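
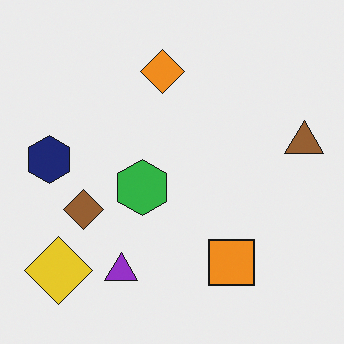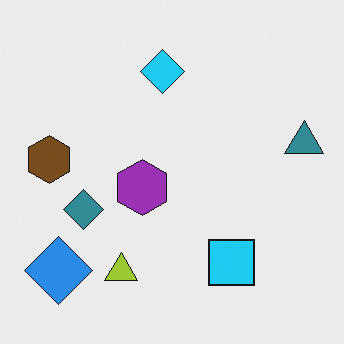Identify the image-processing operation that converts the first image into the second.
The image was hue-shifted by a large amount.

Every shape's color has rotated by the same amount around the hue wheel — a uniform hue shift.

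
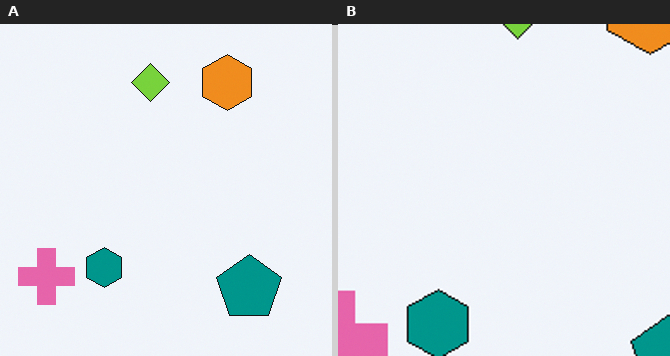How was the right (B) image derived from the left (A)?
The image was cropped to a noticeably smaller region and rescaled.

The visible shapes are larger and the field of view is narrower; shapes near the original edges may be partly or wholly outside the frame — a crop-and-rescale.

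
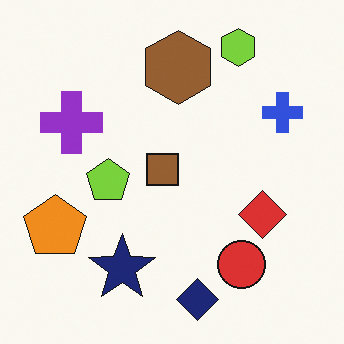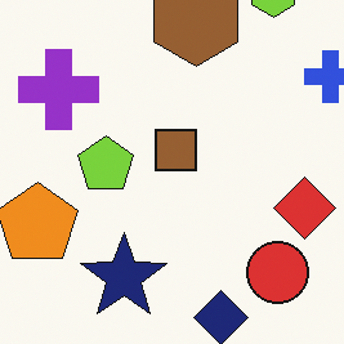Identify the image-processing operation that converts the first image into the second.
The transformation is: cropped to a modestly smaller region and rescaled.

The visible shapes are larger and the field of view is narrower; shapes near the original edges may be partly or wholly outside the frame — a crop-and-rescale.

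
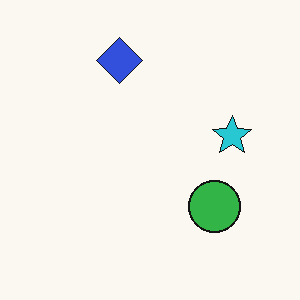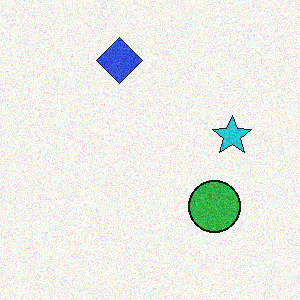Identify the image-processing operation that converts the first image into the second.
The transformation is: degraded with visible gaussian noise.

Random speckle covers the whole image, including the flat background.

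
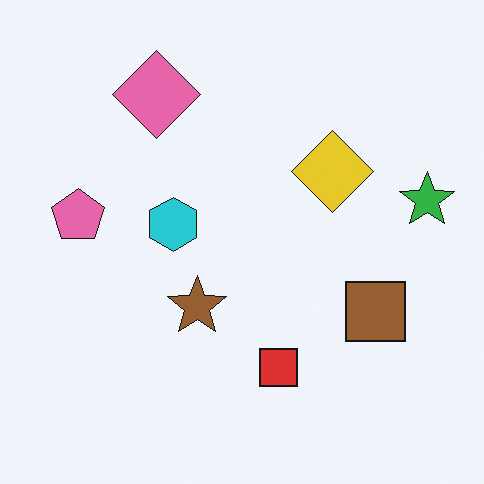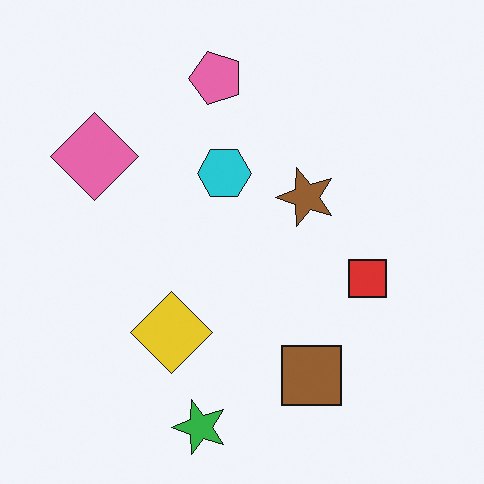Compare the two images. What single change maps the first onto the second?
The transformation is: transposed (reflected across the top-left ↔ bottom-right diagonal).

Shapes have swapped their row and column positions — what was in the top-right is now in the bottom-left — a diagonal reflection.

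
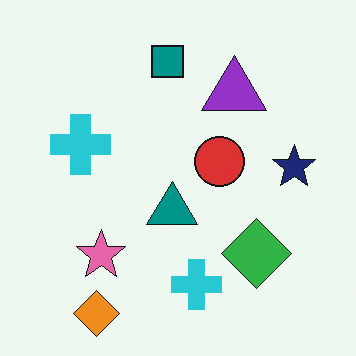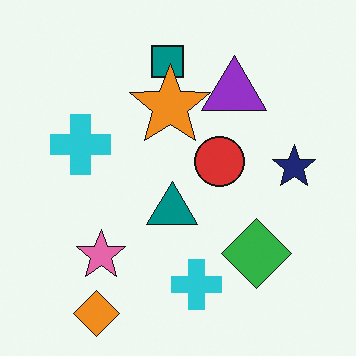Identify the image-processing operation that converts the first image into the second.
It was overlaid with an additional orange star.

An orange star appears in the second image that is absent from the first.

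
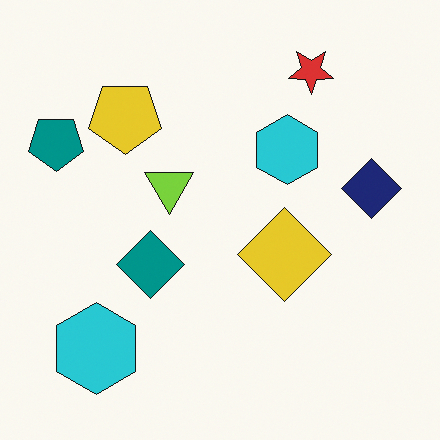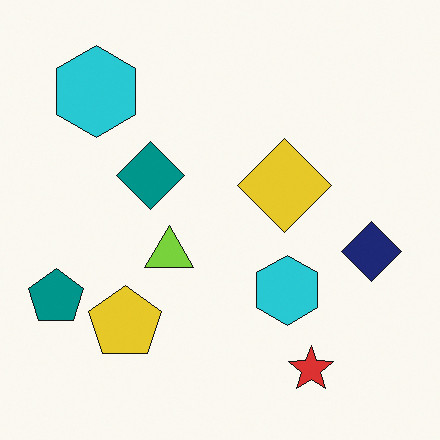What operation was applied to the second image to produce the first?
It was flipped vertically (top ↔ bottom).

The red star is in the bottom-right of the second image and the top-right of the first — shapes on opposite sides of the horizontal midline have swapped in a mirror flip.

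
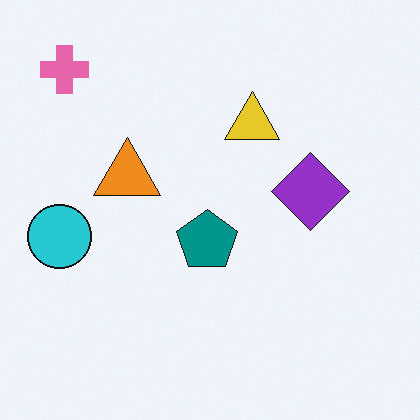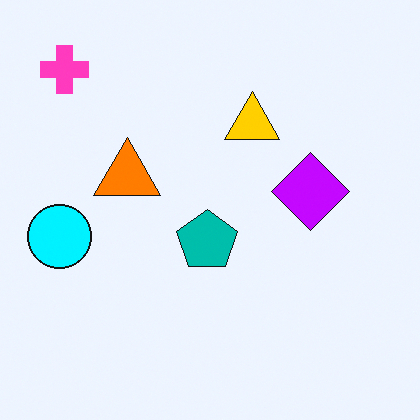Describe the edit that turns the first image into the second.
It was made much more vivid (saturation change).

All colors are more vivid — a global saturation change.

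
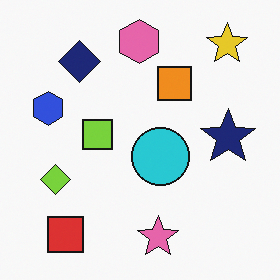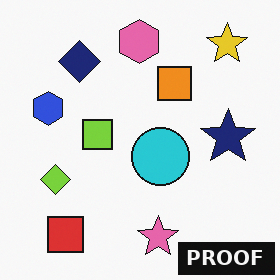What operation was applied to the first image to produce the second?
The second image is the first watermarked with the text "PROOF" in the lower-right corner.

A dark label reading "PROOF" appears in the lower-right corner.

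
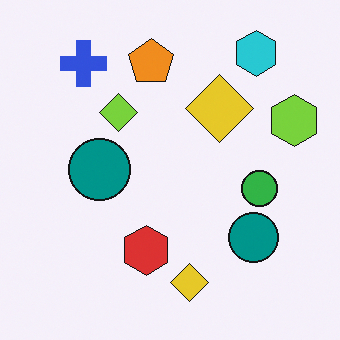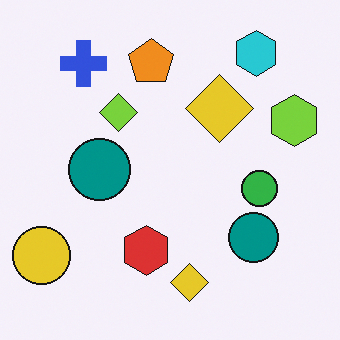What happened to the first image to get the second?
It was overlaid with an additional yellow circle.

A yellow circle appears in the second image that is absent from the first.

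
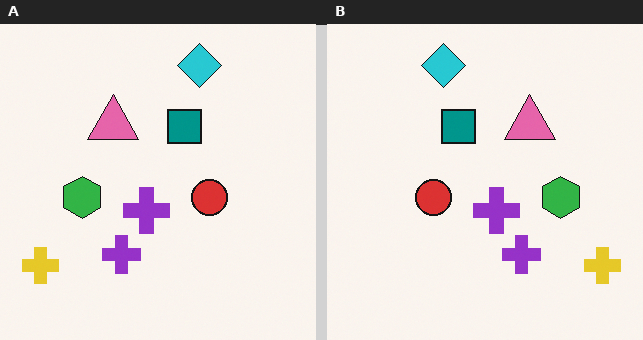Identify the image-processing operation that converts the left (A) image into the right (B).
Flipped horizontally (left ↔ right).

The yellow cross is in the bottom-left of the left (A) image and the bottom-right of the right (B) — shapes on opposite sides of the vertical midline have swapped in a mirror flip.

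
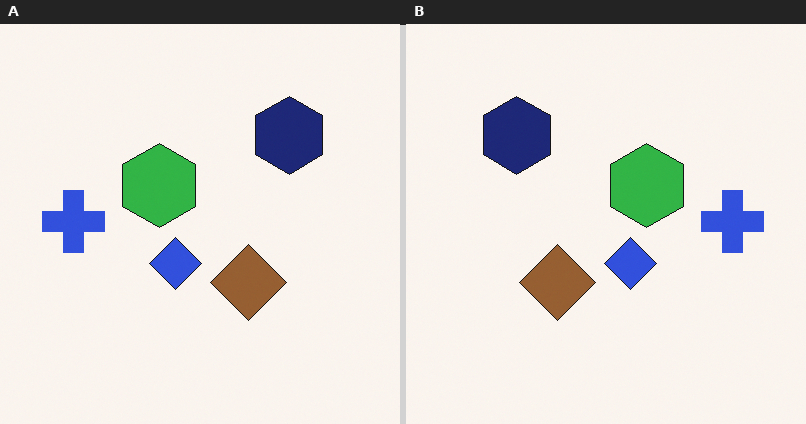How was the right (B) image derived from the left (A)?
Flipped horizontally (left ↔ right).

The blue cross is in the left of the left (A) image and the right of the right (B) — shapes on opposite sides of the vertical midline have swapped in a mirror flip.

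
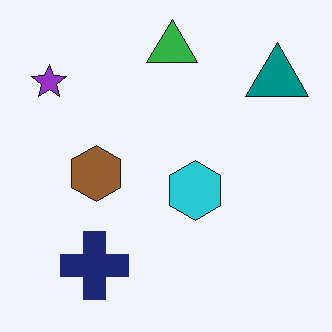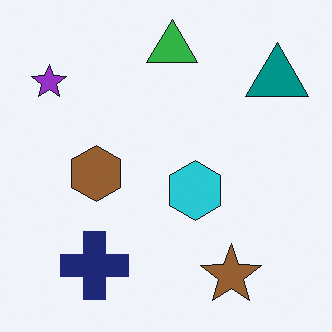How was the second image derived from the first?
The image was overlaid with an additional brown star.

A brown star appears in the second image that is absent from the first.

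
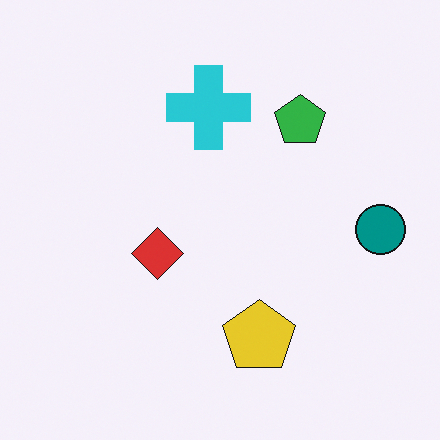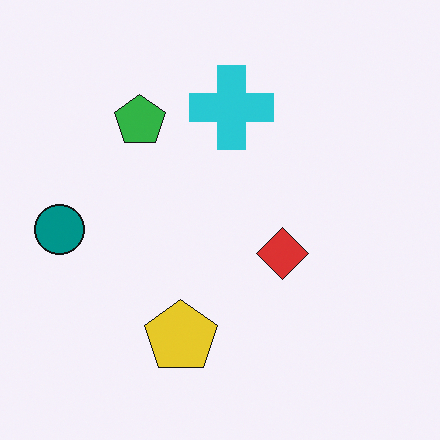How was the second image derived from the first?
This is the original image flipped horizontally (left ↔ right).

The teal circle is in the right of the first image and the left of the second — shapes on opposite sides of the vertical midline have swapped in a mirror flip.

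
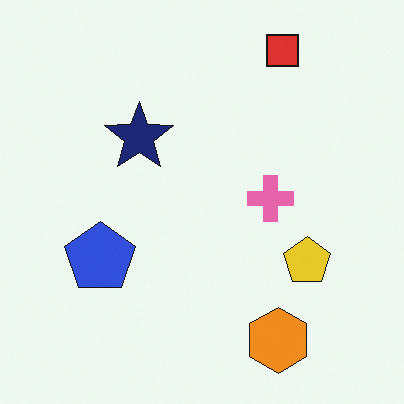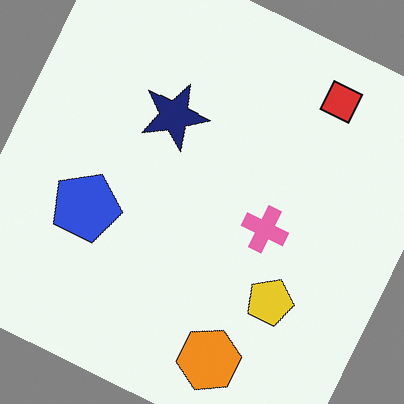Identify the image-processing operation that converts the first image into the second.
It was rotated clockwise by a clearly visible amount.

Every shape is tilted by the same angle and the image corners show triangular fill wedges — a whole-image rotation by a non-right angle.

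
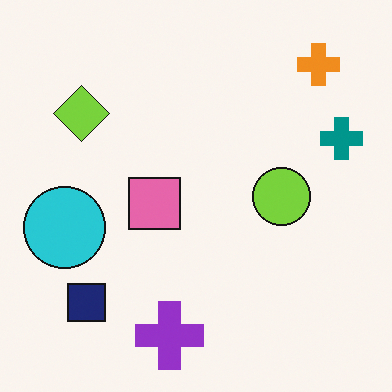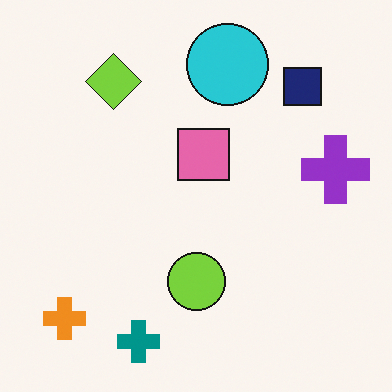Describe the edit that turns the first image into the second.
The transformation is: transposed (reflected across the top-left ↔ bottom-right diagonal).

Shapes have swapped their row and column positions — what was in the top-right is now in the bottom-left — a diagonal reflection.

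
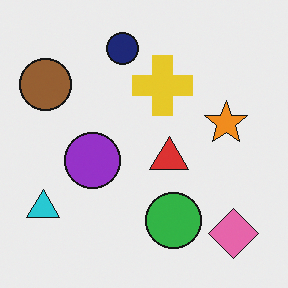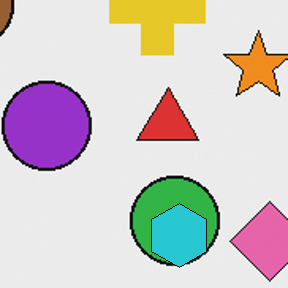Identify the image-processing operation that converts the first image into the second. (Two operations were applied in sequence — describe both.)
The image was cropped slightly and scaled back up, then overlaid with an additional cyan hexagon.

The visible shapes are larger and the field of view is narrower; shapes near the original edges may be partly or wholly outside the frame — a crop-and-rescale. A cyan hexagon appears in the second image that is absent from the first.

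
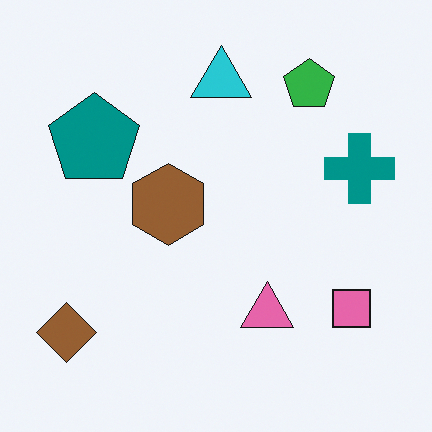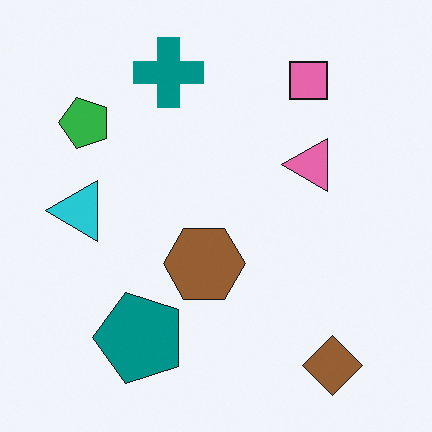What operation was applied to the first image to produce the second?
The image was rotated 90° counter-clockwise.

The brown diamond sits in the bottom-left of the first image and the bottom-right of the second — consistent with a whole-image 90° counter-clockwise rotation.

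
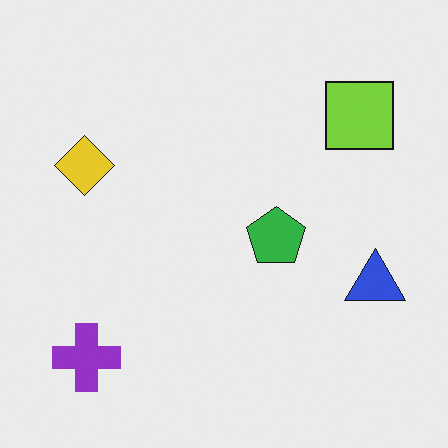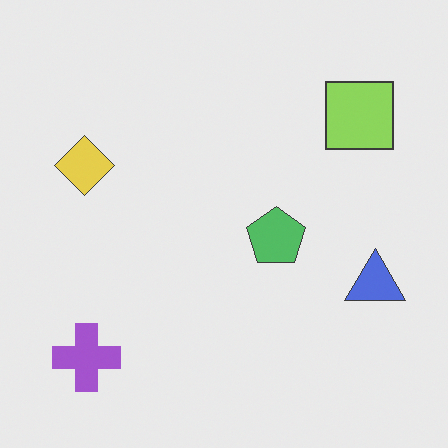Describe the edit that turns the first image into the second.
Given slightly reduced contrast.

Tones are pushed toward mid-grey across the whole image — a global contrast change.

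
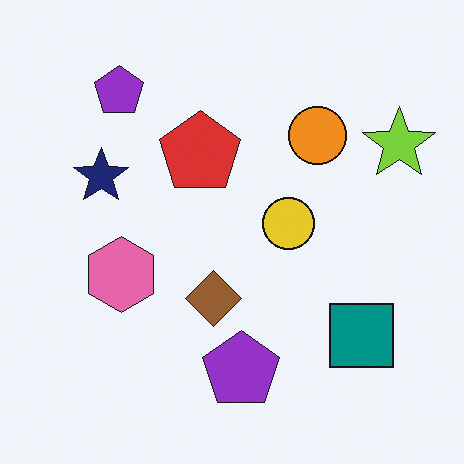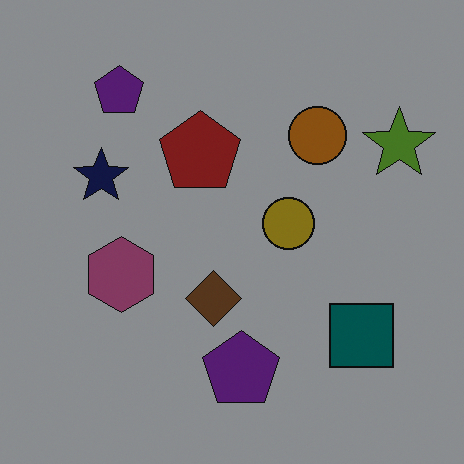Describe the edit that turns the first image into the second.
It was noticeably darkened.

Every pixel — background and shapes alike — is uniformly darkened.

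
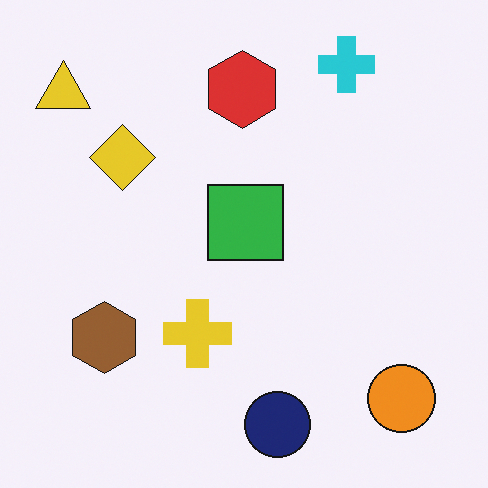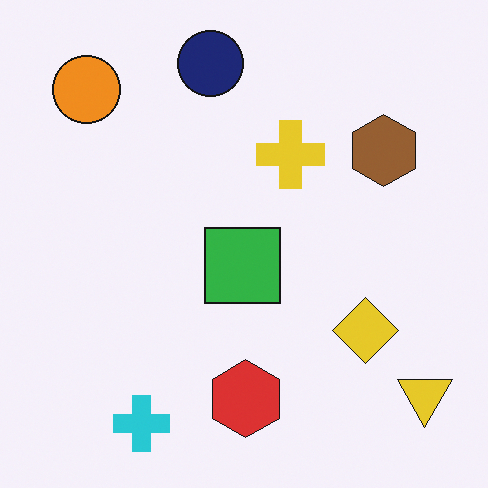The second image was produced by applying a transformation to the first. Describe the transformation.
Rotated 180°.

The yellow triangle sits in the top-left of the first image and the bottom-right of the second — consistent with a whole-image 180° rotation.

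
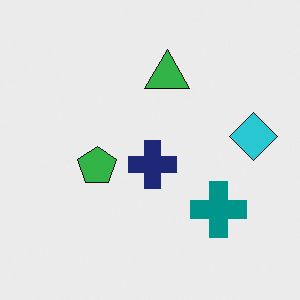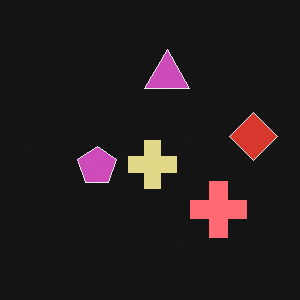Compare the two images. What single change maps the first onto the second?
It was color-inverted (negative).

The light background has become dark and every shape's color is its complement — a photographic negative.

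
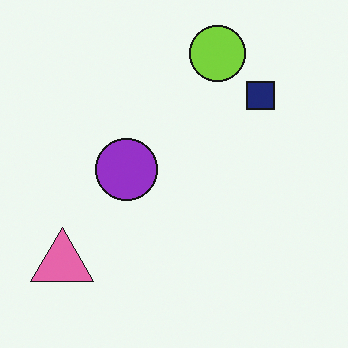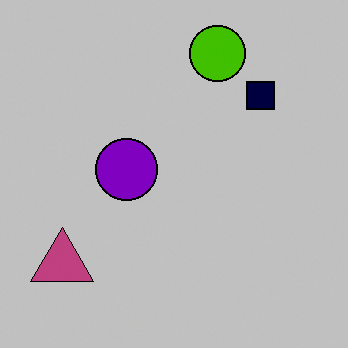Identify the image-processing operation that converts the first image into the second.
Heavily posterized to just a handful of flat colors.

Each flat color has snapped to a coarser quantized level — most visibly, the near-white background has dropped to a flat grey.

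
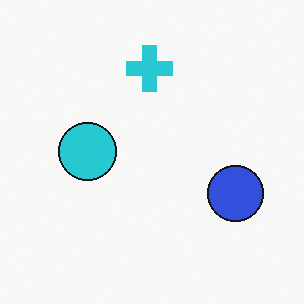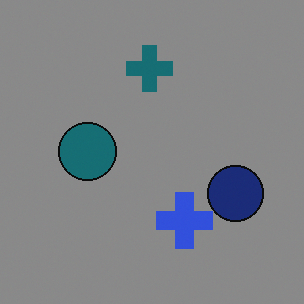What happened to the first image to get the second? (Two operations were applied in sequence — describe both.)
The second image is the first substantially darkened, then overlaid with an additional blue cross.

Every pixel — background and shapes alike — is uniformly darkened. A blue cross appears in the second image that is absent from the first.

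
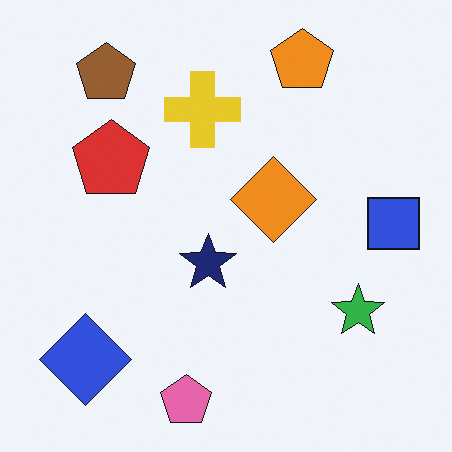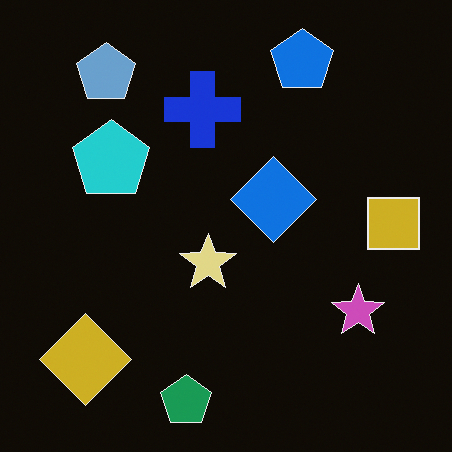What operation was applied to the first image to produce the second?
The second image is the first color-inverted (negative).

The light background has become dark and every shape's color is its complement — a photographic negative.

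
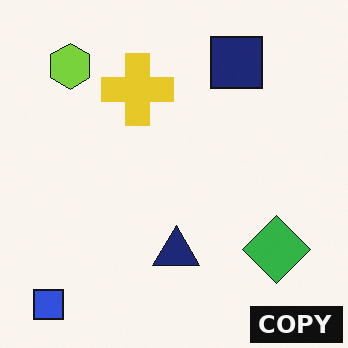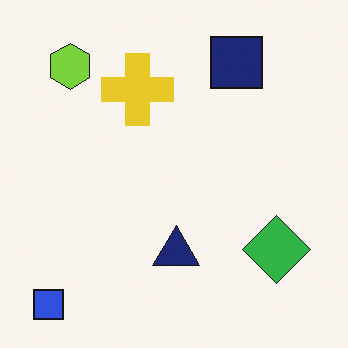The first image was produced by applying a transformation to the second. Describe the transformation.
This is the original image watermarked with the text "COPY" in the lower-right corner.

A dark label reading "COPY" appears in the lower-right corner.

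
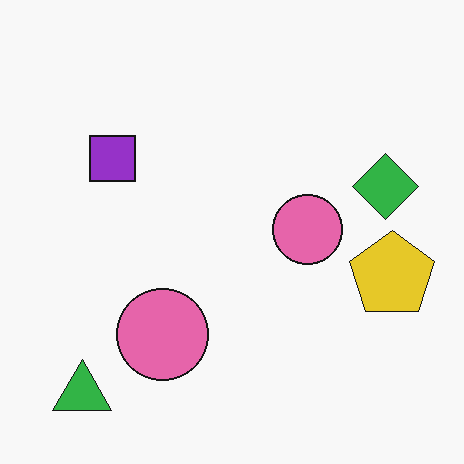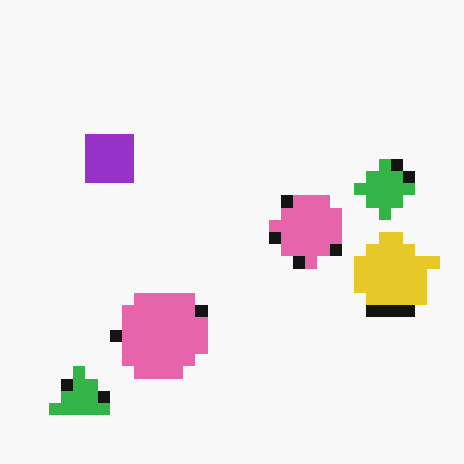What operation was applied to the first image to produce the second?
The image was heavily pixelated into large blocks.

Shapes are reduced to large square blocks; fine edges and outlines are lost — a downscale-then-upscale (mosaic) effect.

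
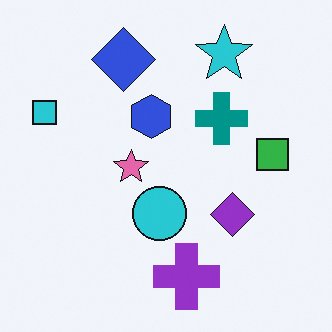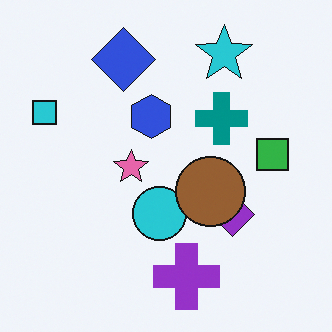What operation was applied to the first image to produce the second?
It was overlaid with an additional brown circle.

A brown circle appears in the second image that is absent from the first.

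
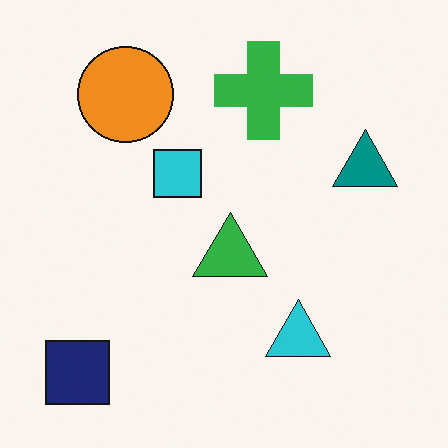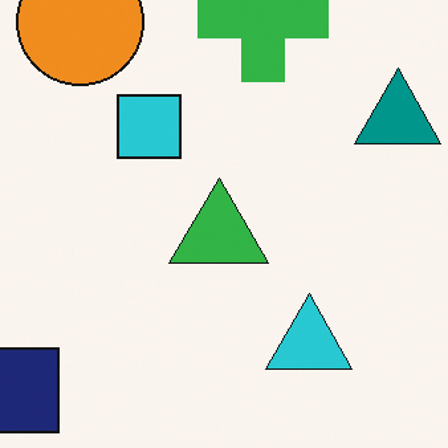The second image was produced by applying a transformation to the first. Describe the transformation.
It was cropped to a modestly smaller region and rescaled.

The visible shapes are larger and the field of view is narrower; shapes near the original edges may be partly or wholly outside the frame — a crop-and-rescale.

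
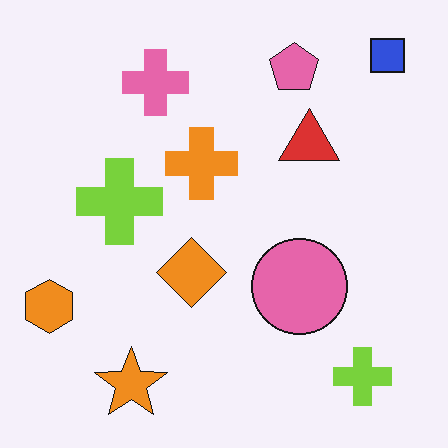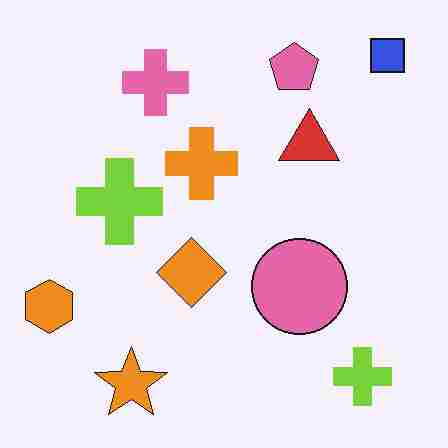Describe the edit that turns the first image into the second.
The transformation is: degraded with heavy JPEG compression.

Blocky 8×8 compression artifacts appear around shape edges and the flat background shows ringing — characteristic JPEG degradation.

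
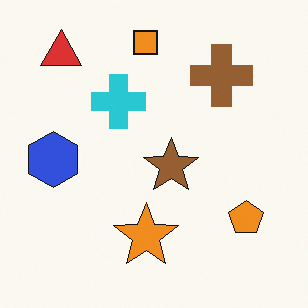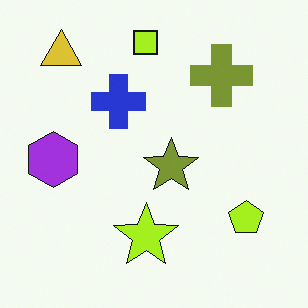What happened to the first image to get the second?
The second image is the first hue-shifted slightly.

Every shape's color has rotated by the same amount around the hue wheel — a uniform hue shift.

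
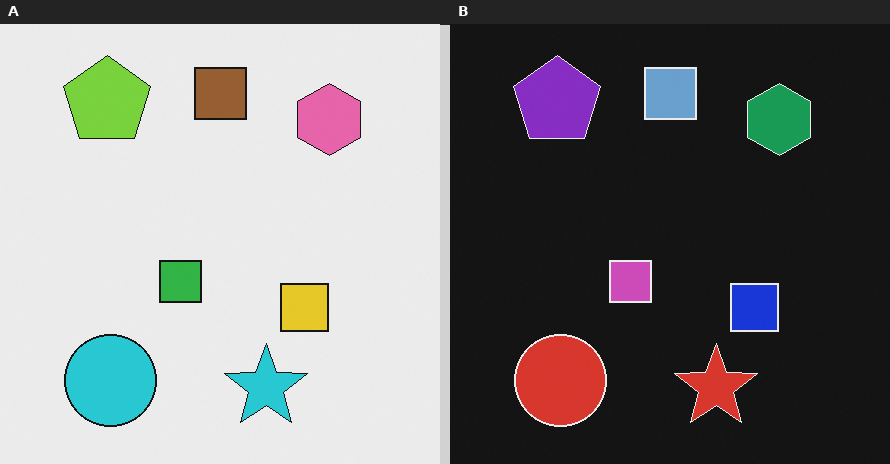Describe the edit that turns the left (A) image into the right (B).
The image was color-inverted (negative).

The light background has become dark and every shape's color is its complement — a photographic negative.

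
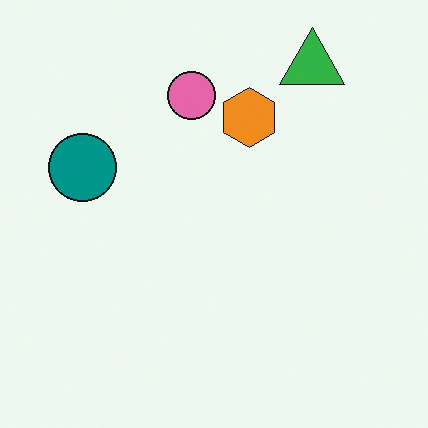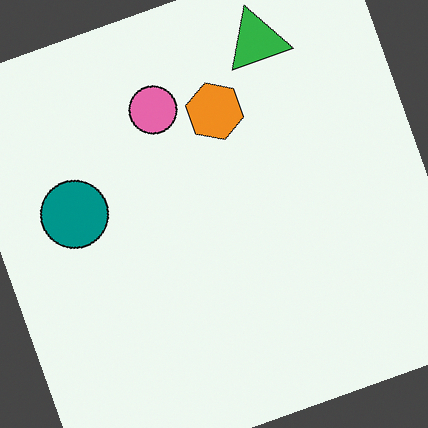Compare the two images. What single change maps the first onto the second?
This is the original image rotated counter-clockwise by a moderate amount.

Every shape is tilted by the same angle and the image corners show triangular fill wedges — a whole-image rotation by a non-right angle.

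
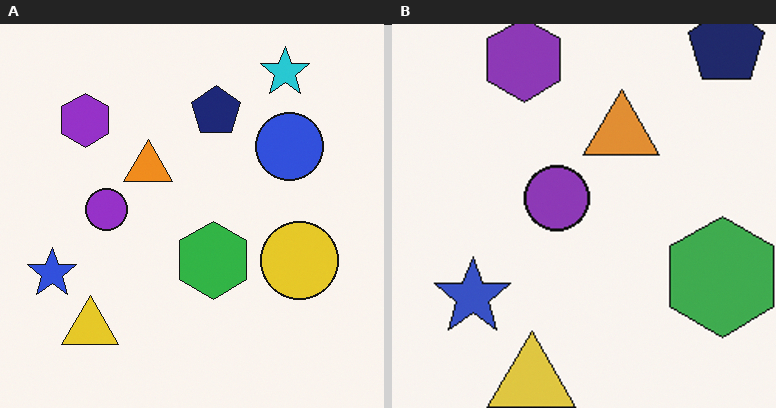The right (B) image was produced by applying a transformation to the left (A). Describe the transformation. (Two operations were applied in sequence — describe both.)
Slightly desaturated, then cropped slightly and scaled back up.

All colors are more muted and greyish — a global saturation change. The visible shapes are larger and the field of view is narrower; shapes near the original edges may be partly or wholly outside the frame — a crop-and-rescale.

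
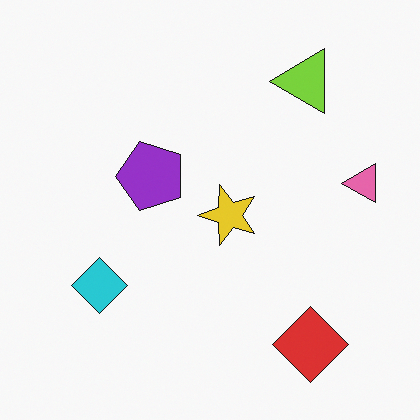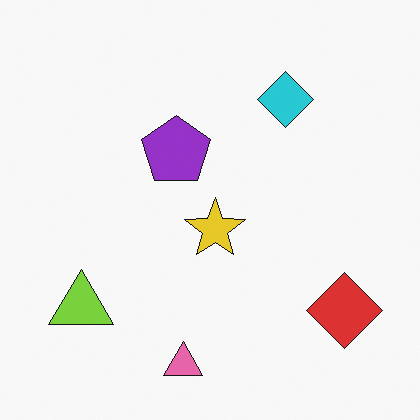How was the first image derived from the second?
The image was transposed (reflected across the top-left ↔ bottom-right diagonal).

Shapes have swapped their row and column positions — what was in the top-right is now in the bottom-left — a diagonal reflection.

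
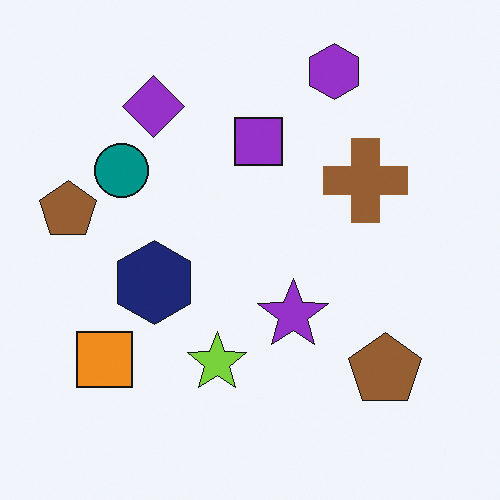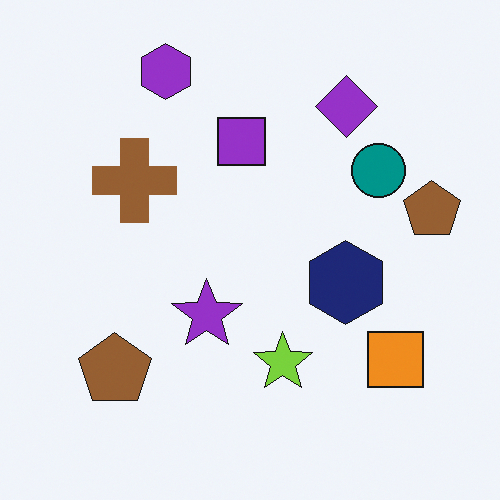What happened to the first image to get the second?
The transformation is: flipped horizontally (left ↔ right).

The orange square is in the bottom-left of the first image and the bottom-right of the second — shapes on opposite sides of the vertical midline have swapped in a mirror flip.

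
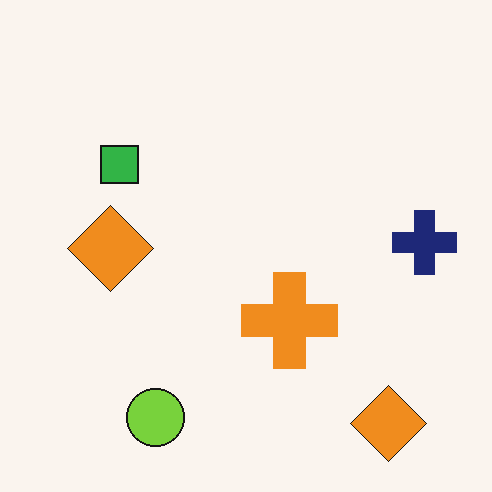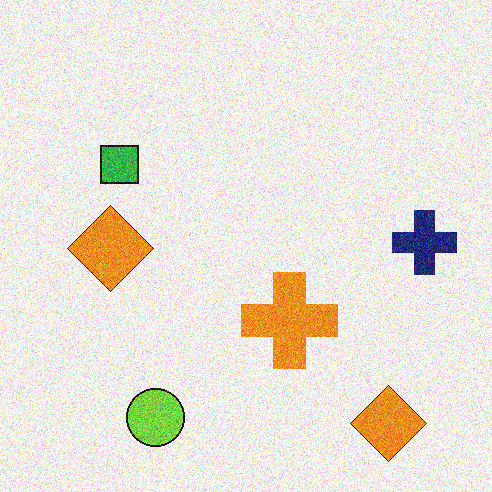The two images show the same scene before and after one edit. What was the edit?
Degraded with moderate additive noise.

Random speckle covers the whole image, including the flat background.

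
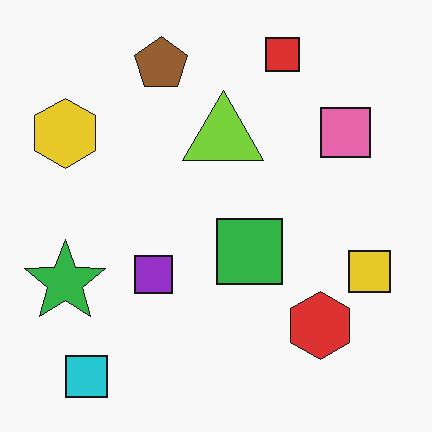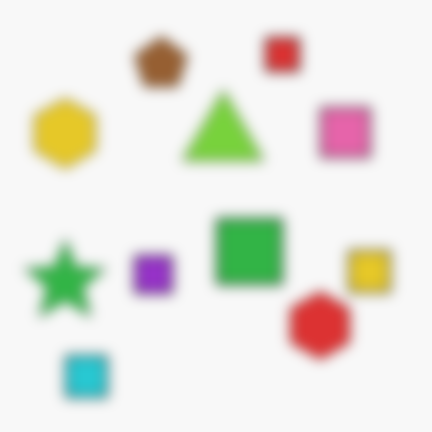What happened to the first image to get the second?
This is the original image strongly gaussian-blurred.

Shape edges and outlines are uniformly softened across the whole image.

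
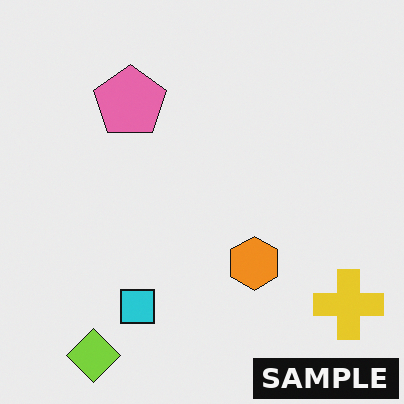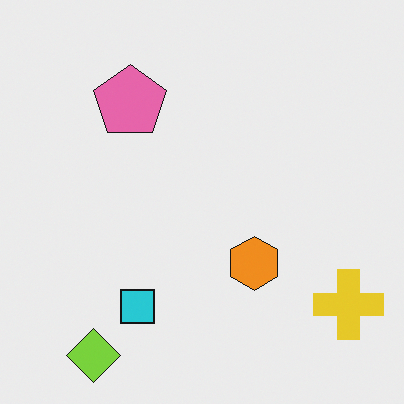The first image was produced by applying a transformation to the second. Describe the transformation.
The transformation is: watermarked with the text "SAMPLE" in the lower-right corner.

A dark label reading "SAMPLE" appears in the lower-right corner.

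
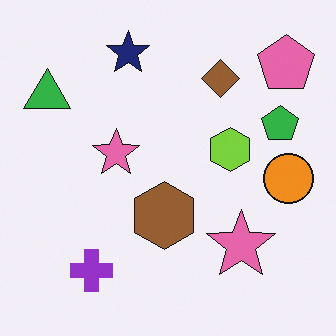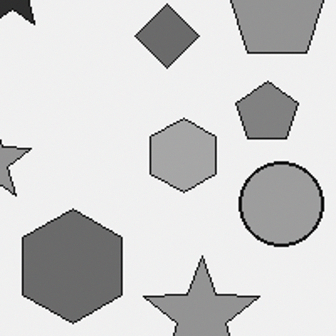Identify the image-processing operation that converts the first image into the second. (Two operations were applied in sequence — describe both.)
Cropped to a noticeably smaller region and rescaled, then converted to grayscale.

The visible shapes are larger and the field of view is narrower; shapes near the original edges may be partly or wholly outside the frame — a crop-and-rescale. All color is removed — every shape is now a shade of grey.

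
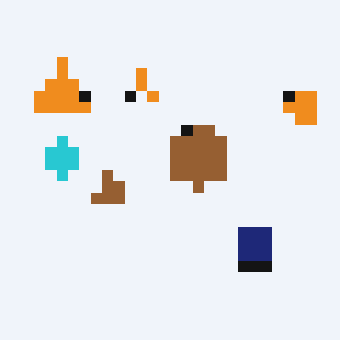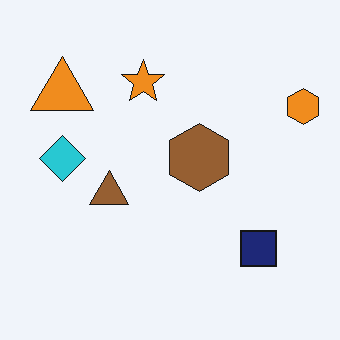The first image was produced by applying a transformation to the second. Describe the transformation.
This is the original image heavily pixelated into large blocks.

Shapes are reduced to large square blocks; fine edges and outlines are lost — a downscale-then-upscale (mosaic) effect.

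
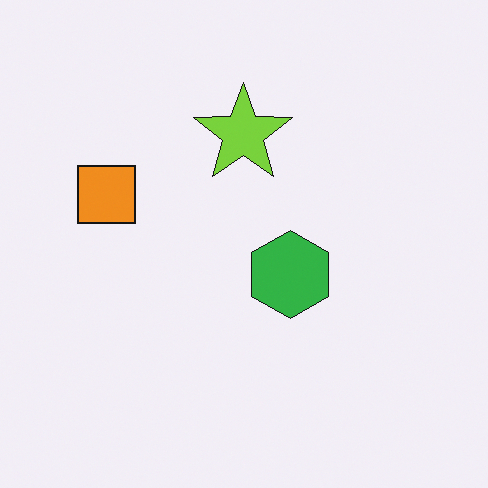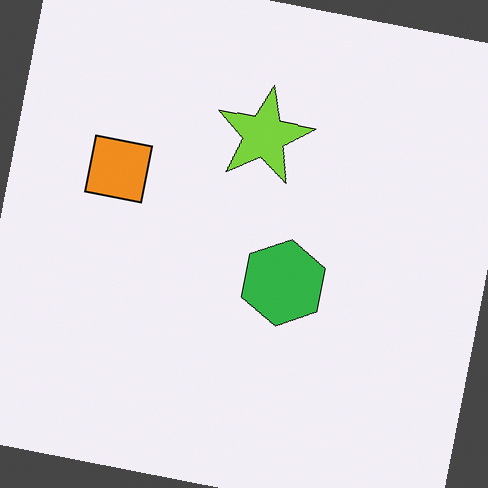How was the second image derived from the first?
The second image is the first rotated clockwise by a few degrees.

Every shape is tilted by the same angle and the image corners show triangular fill wedges — a whole-image rotation by a non-right angle.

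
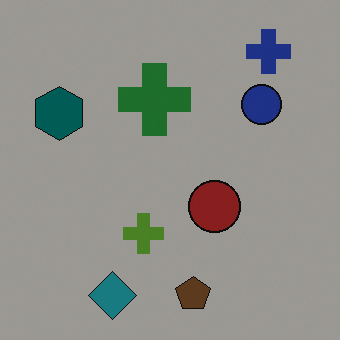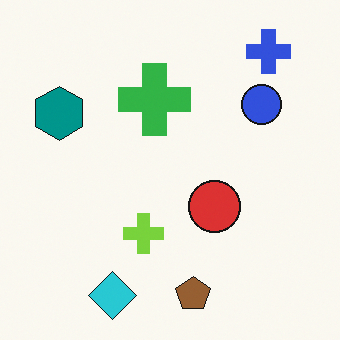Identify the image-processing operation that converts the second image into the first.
The transformation is: darkened a lot.

Every pixel — background and shapes alike — is uniformly darkened.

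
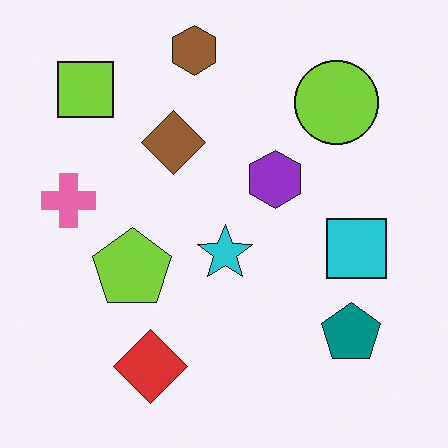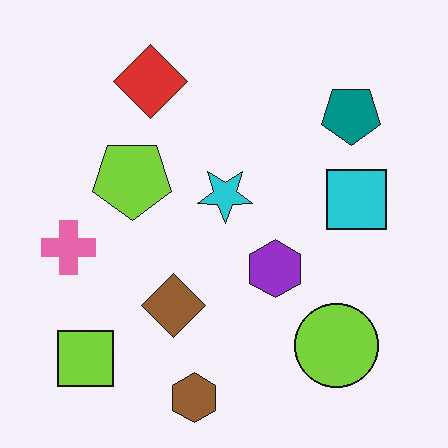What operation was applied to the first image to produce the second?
The image was flipped vertically (top ↔ bottom).

The brown hexagon is in the top of the first image and the bottom of the second — shapes on opposite sides of the horizontal midline have swapped in a mirror flip.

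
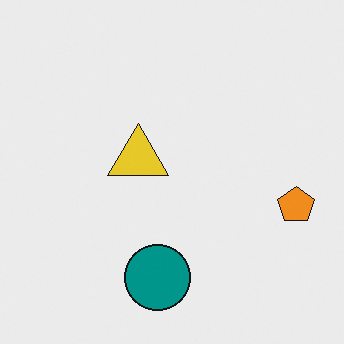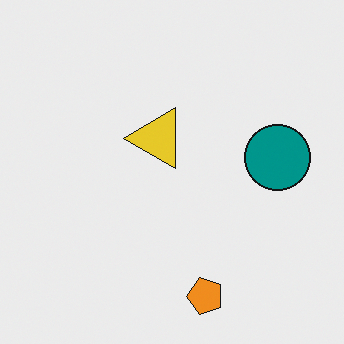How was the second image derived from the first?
Transposed (reflected across the top-left ↔ bottom-right diagonal).

Shapes have swapped their row and column positions — what was in the top-right is now in the bottom-left — a diagonal reflection.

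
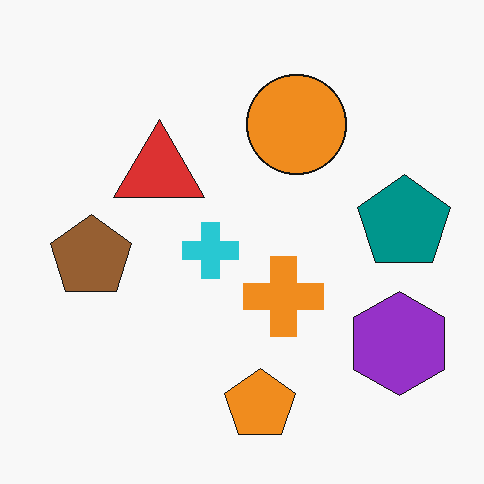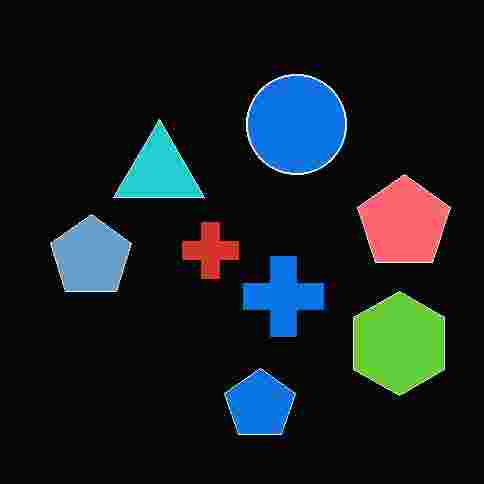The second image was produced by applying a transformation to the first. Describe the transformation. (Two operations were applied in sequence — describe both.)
This is the original image heavily JPEG-compressed with obvious blocking artifacts, then color-inverted (negative).

Blocky 8×8 compression artifacts appear around shape edges and the flat background shows ringing — characteristic JPEG degradation. The light background has become dark and every shape's color is its complement — a photographic negative.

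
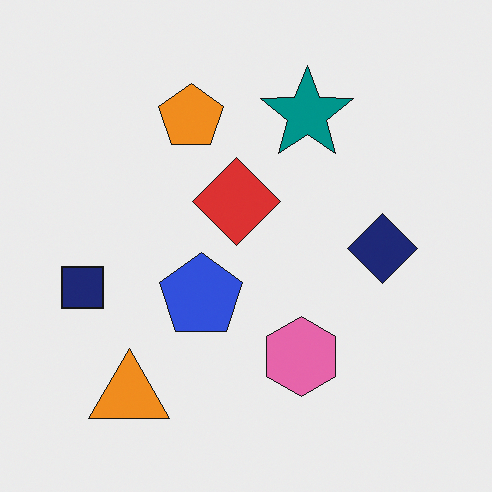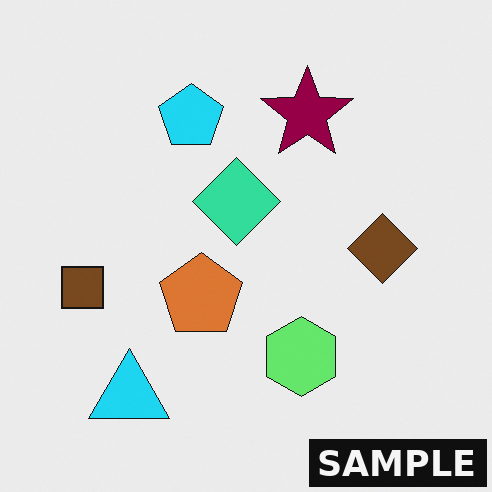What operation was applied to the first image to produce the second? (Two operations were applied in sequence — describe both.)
Hue-shifted through roughly half the color wheel, then watermarked with the text "SAMPLE" in the lower-right corner.

Every shape's color has rotated by the same amount around the hue wheel — a uniform hue shift. A dark label reading "SAMPLE" appears in the lower-right corner.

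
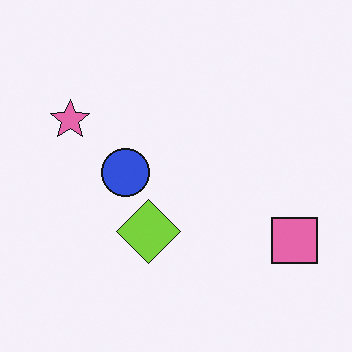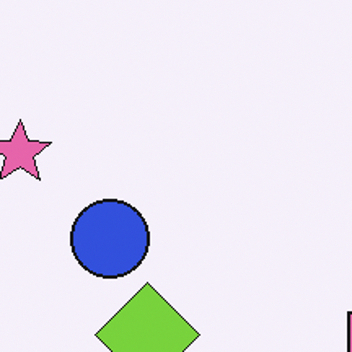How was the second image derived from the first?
The transformation is: cropped to a noticeably smaller region and rescaled.

The visible shapes are larger and the field of view is narrower; shapes near the original edges may be partly or wholly outside the frame — a crop-and-rescale.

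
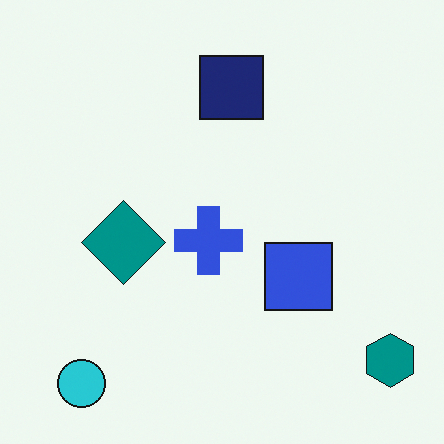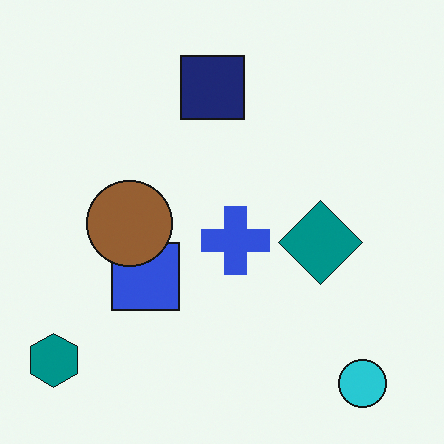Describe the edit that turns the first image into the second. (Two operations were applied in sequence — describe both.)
It was flipped horizontally (left ↔ right), then overlaid with an additional brown circle.

The teal hexagon is in the bottom-right of the first image and the bottom-left of the second — shapes on opposite sides of the vertical midline have swapped in a mirror flip. A brown circle appears in the second image that is absent from the first.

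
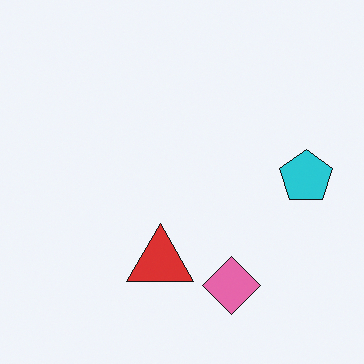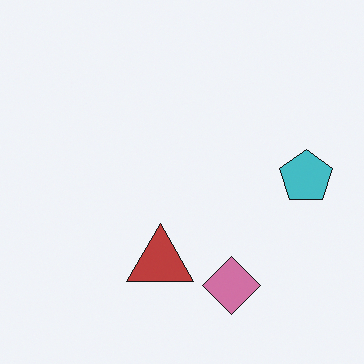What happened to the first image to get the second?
The transformation is: slightly desaturated.

All colors are more muted and greyish — a global saturation change.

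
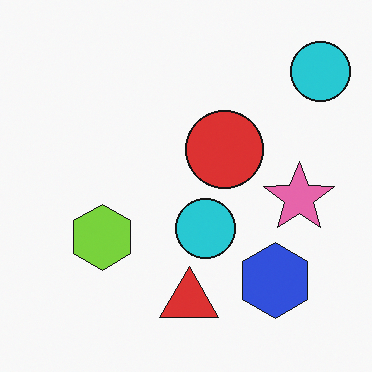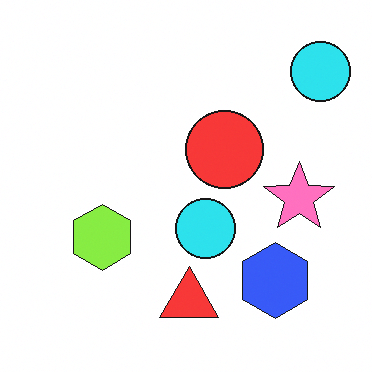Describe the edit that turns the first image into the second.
The transformation is: brightened a little.

Every pixel — background and shapes alike — is uniformly brightened.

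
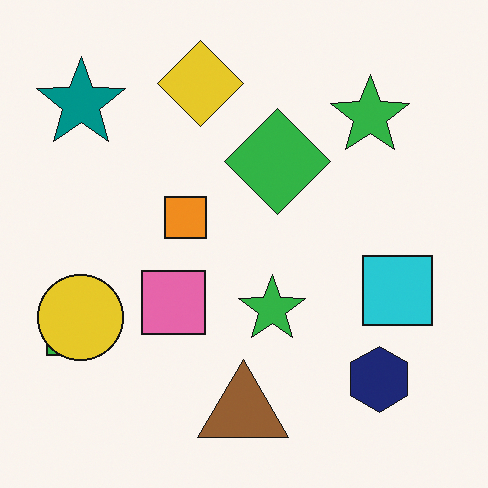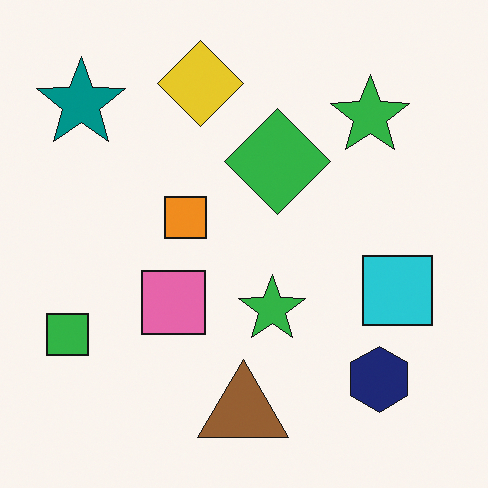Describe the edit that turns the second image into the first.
The image was overlaid with an additional yellow circle.

A yellow circle appears in the first image that is absent from the second.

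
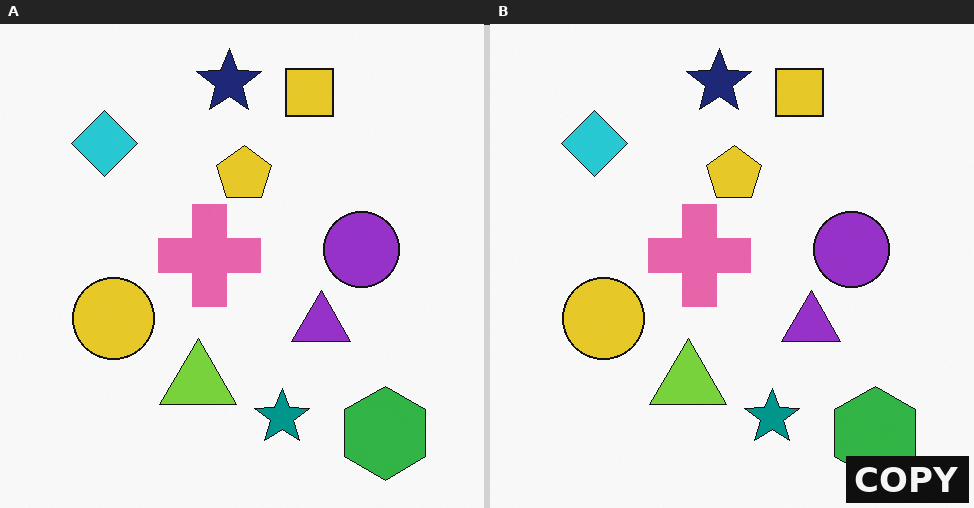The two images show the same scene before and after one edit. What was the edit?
This is the original image watermarked with the text "COPY" in the lower-right corner.

A dark label reading "COPY" appears in the lower-right corner.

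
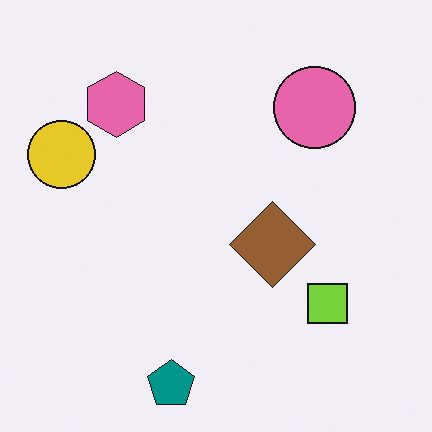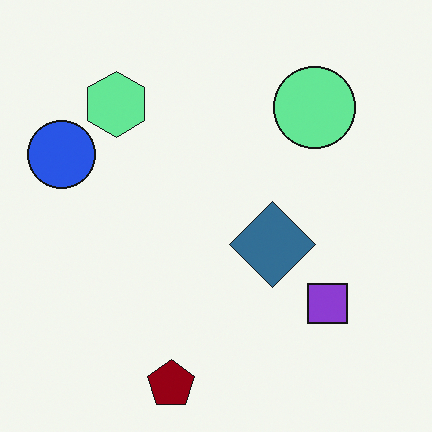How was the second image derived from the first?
The image was hue-shifted by a large amount.

Every shape's color has rotated by the same amount around the hue wheel — a uniform hue shift.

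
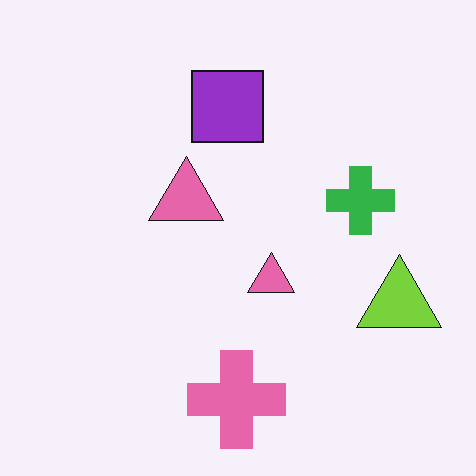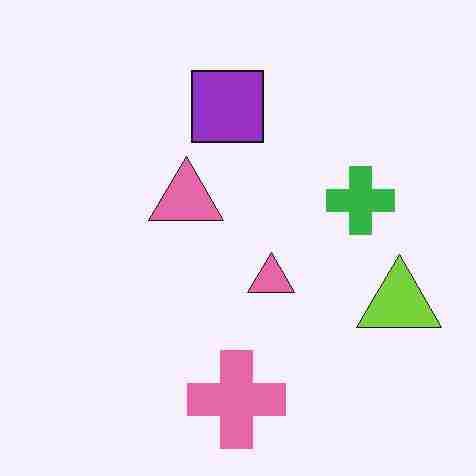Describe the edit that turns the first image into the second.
This is the original image degraded with heavy JPEG compression.

Blocky 8×8 compression artifacts appear around shape edges and the flat background shows ringing — characteristic JPEG degradation.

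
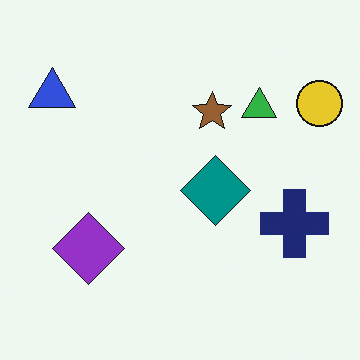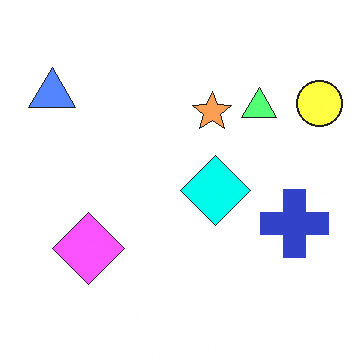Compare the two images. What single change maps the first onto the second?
It was brightened a lot.

Every pixel — background and shapes alike — is uniformly brightened.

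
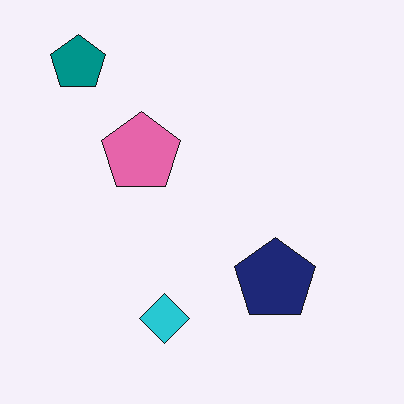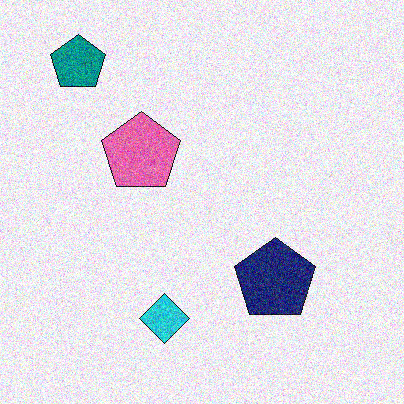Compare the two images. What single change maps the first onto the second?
The transformation is: degraded with strong gaussian noise.

Random speckle covers the whole image, including the flat background.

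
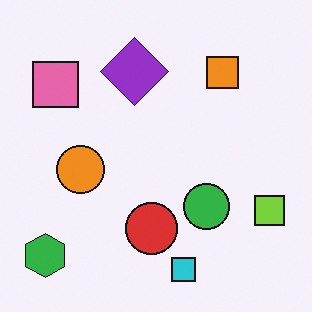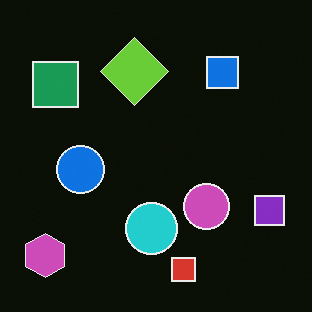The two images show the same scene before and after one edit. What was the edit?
The image was color-inverted (negative).

The light background has become dark and every shape's color is its complement — a photographic negative.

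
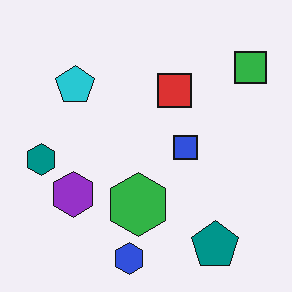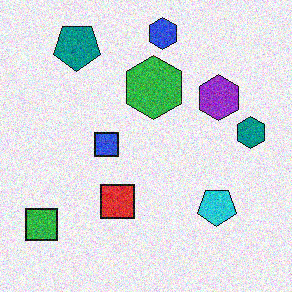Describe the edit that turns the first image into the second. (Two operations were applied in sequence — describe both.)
The second image is the first rotated 180°, then degraded with moderate additive noise.

The green square sits in the top-right of the first image and the bottom-left of the second — consistent with a whole-image 180° rotation. Random speckle covers the whole image, including the flat background.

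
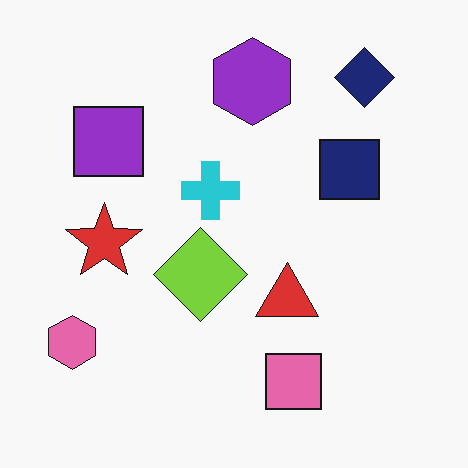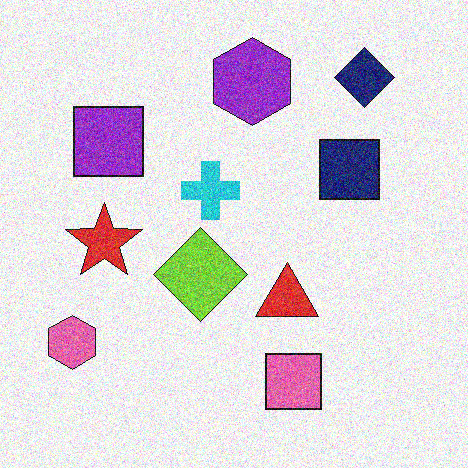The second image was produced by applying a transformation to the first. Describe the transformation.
The image was degraded with heavy additive noise.

Random speckle covers the whole image, including the flat background.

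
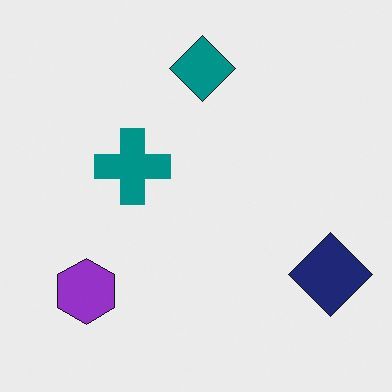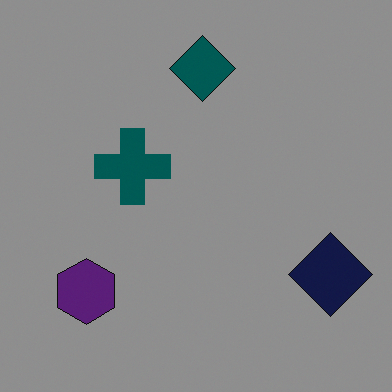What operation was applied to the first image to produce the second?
Darkened a lot.

Every pixel — background and shapes alike — is uniformly darkened.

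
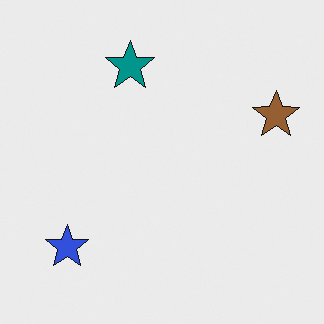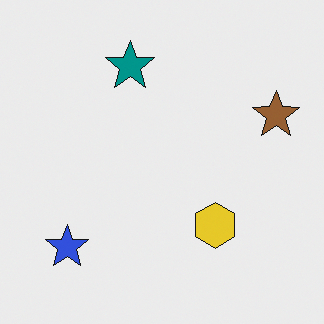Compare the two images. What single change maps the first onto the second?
The second image is the first overlaid with an additional yellow hexagon.

A yellow hexagon appears in the second image that is absent from the first.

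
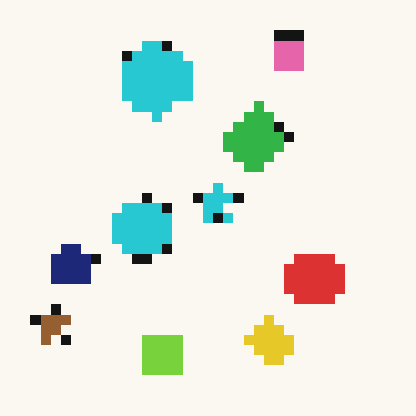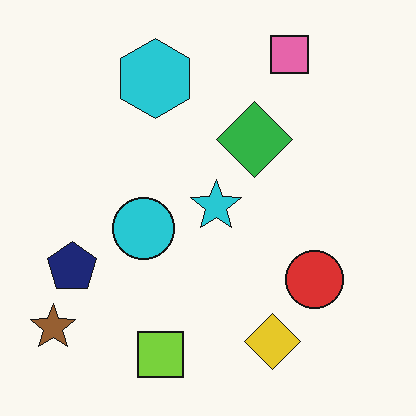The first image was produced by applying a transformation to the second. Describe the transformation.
The first image is the second coarsely pixelated.

Shapes are reduced to large square blocks; fine edges and outlines are lost — a downscale-then-upscale (mosaic) effect.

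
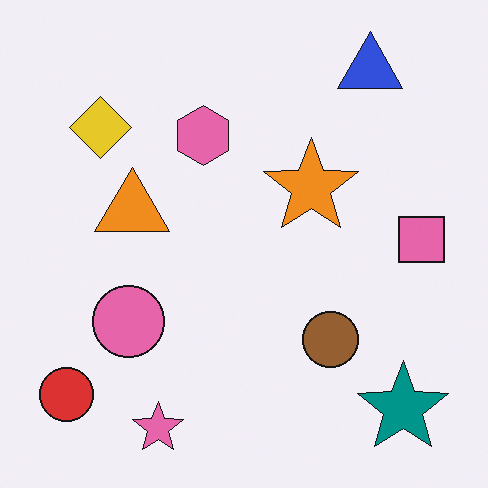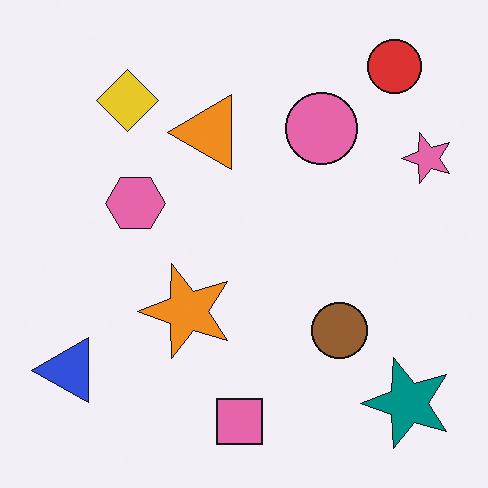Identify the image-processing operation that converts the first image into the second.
The second image is the first transposed (reflected across the top-left ↔ bottom-right diagonal).

Shapes have swapped their row and column positions — what was in the top-right is now in the bottom-left — a diagonal reflection.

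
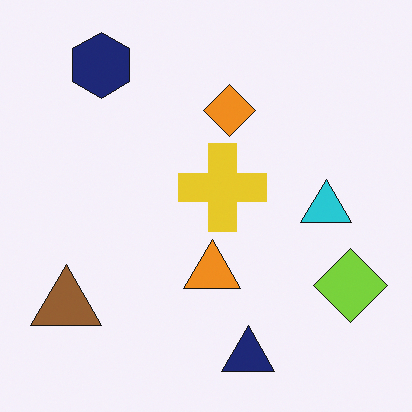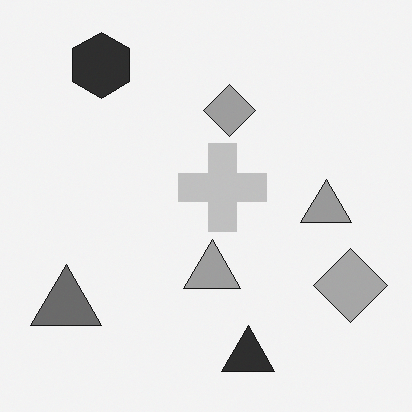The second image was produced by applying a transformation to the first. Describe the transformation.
This is the original image converted to grayscale.

All color is removed — every shape is now a shade of grey.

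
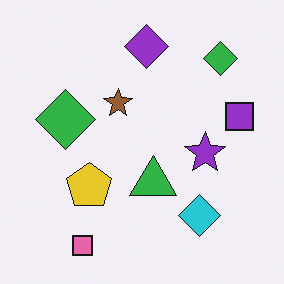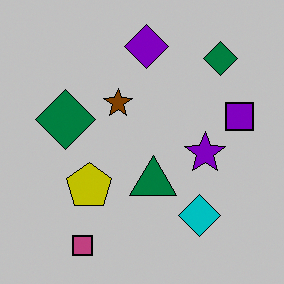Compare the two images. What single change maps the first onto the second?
This is the original image heavily posterized to just a handful of flat colors.

Each flat color has snapped to a coarser quantized level — most visibly, the near-white background has dropped to a flat grey.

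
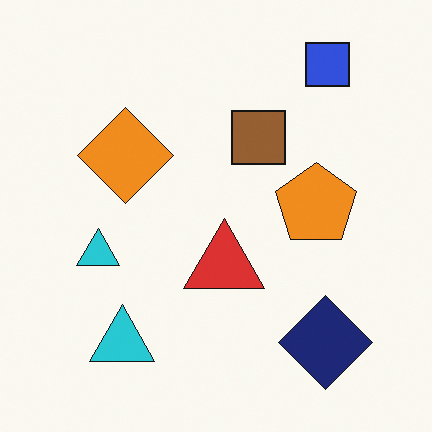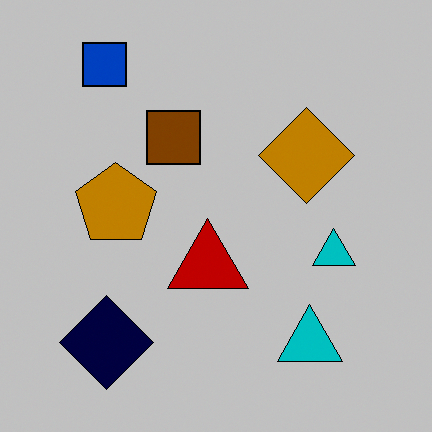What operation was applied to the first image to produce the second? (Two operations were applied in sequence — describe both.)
The second image is the first aggressively posterized, then flipped horizontally (left ↔ right).

Each flat color has snapped to a coarser quantized level — most visibly, the near-white background has dropped to a flat grey. The blue square is in the top-right of the first image and the top-left of the second — shapes on opposite sides of the vertical midline have swapped in a mirror flip.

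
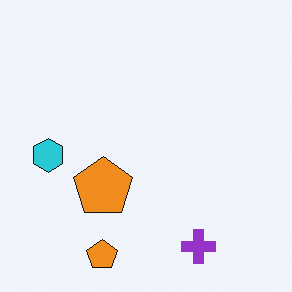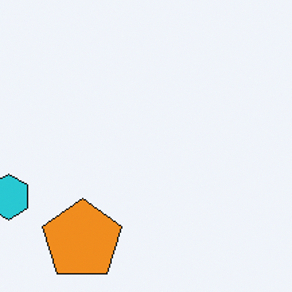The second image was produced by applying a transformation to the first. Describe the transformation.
This is the original image cropped slightly and scaled back up.

The visible shapes are larger and the field of view is narrower; shapes near the original edges may be partly or wholly outside the frame — a crop-and-rescale.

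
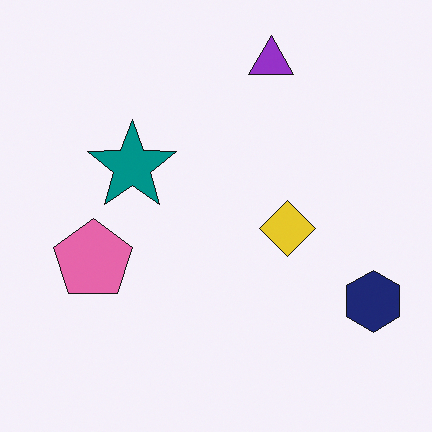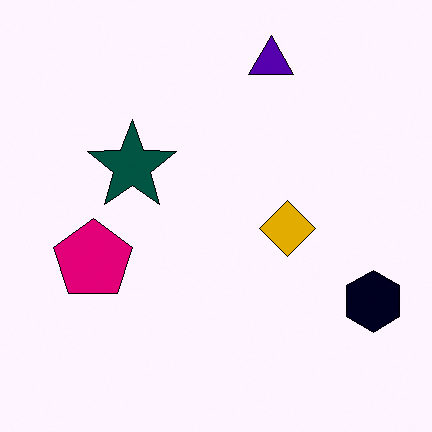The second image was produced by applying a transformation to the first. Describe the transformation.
This is the original image boosted in contrast.

Tones are pushed away from mid-grey across the whole image — a global contrast change.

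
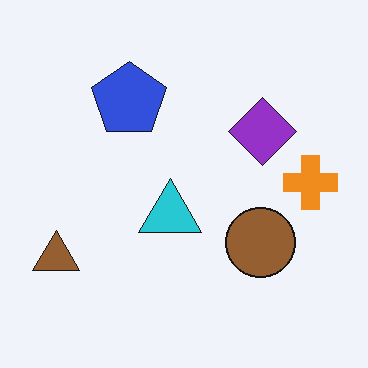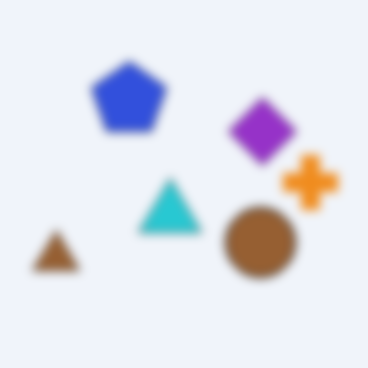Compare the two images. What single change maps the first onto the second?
The image was heavily blurred.

Shape edges and outlines are uniformly softened across the whole image.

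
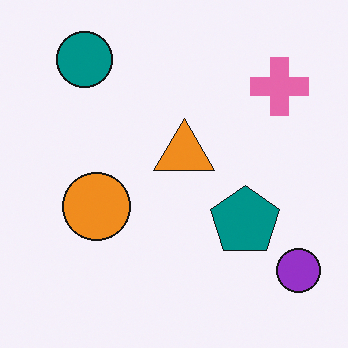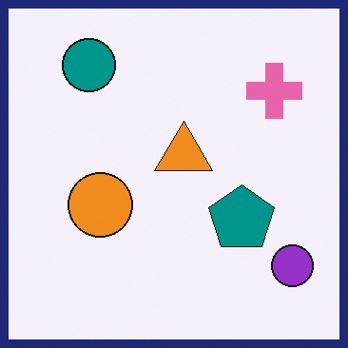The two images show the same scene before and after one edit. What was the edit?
Framed with a navy border.

A solid navy frame runs around the edge of the second image, with the content slightly shrunk inside it.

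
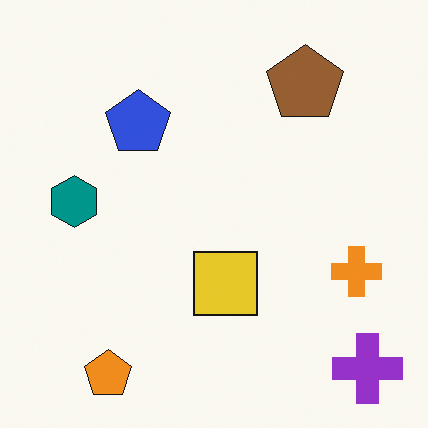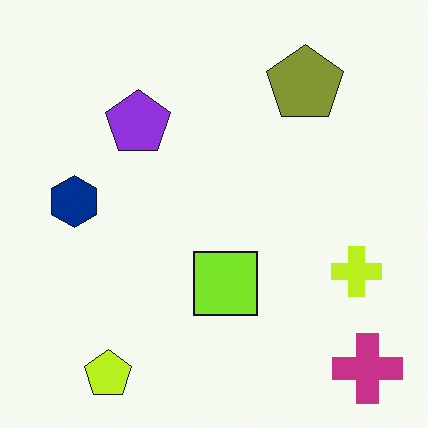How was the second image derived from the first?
The image was hue-shifted slightly.

Every shape's color has rotated by the same amount around the hue wheel — a uniform hue shift.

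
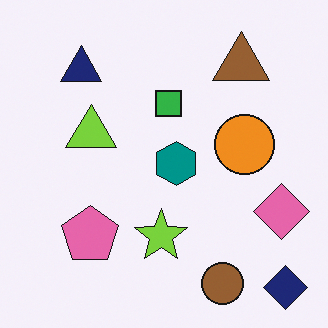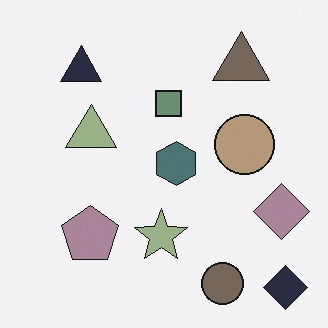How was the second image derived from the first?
The second image is the first made much more muted (saturation change).

All colors are more muted and greyish — a global saturation change.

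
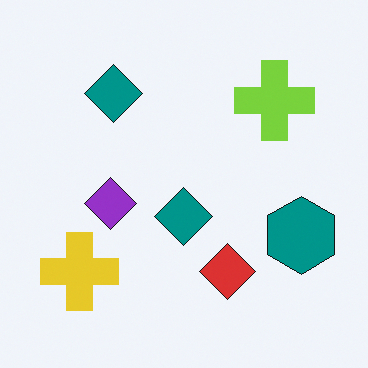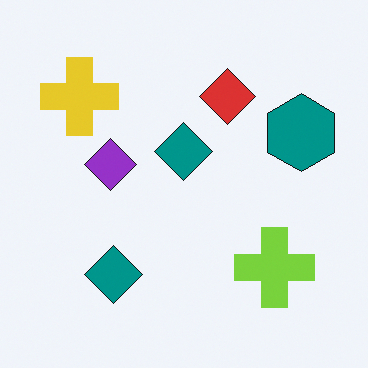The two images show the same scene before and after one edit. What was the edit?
The transformation is: flipped vertically (top ↔ bottom).

The red diamond is in the bottom of the first image and the top of the second — shapes on opposite sides of the horizontal midline have swapped in a mirror flip.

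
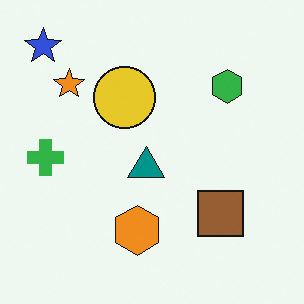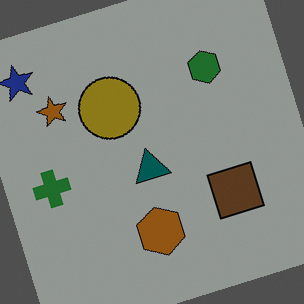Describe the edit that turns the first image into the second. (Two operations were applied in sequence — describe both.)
It was rotated counter-clockwise by a clearly visible amount, then darkened a lot.

Every shape is tilted by the same angle and the image corners show triangular fill wedges — a whole-image rotation by a non-right angle. Every pixel — background and shapes alike — is uniformly darkened.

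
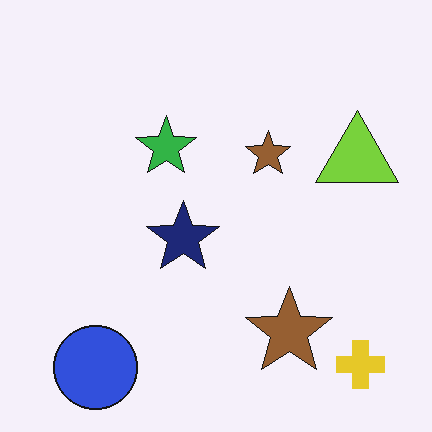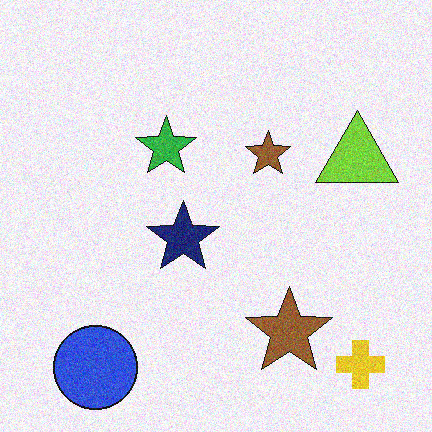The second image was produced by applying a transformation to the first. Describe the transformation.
Degraded with moderate additive noise.

Random speckle covers the whole image, including the flat background.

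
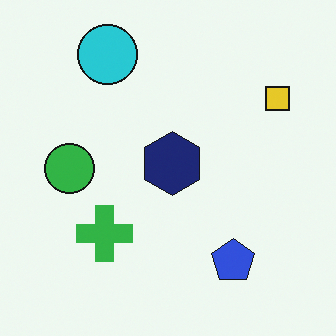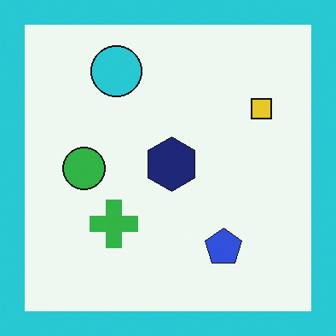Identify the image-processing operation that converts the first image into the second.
The second image is the first framed with a cyan border.

A solid cyan frame runs around the edge of the second image, with the content slightly shrunk inside it.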